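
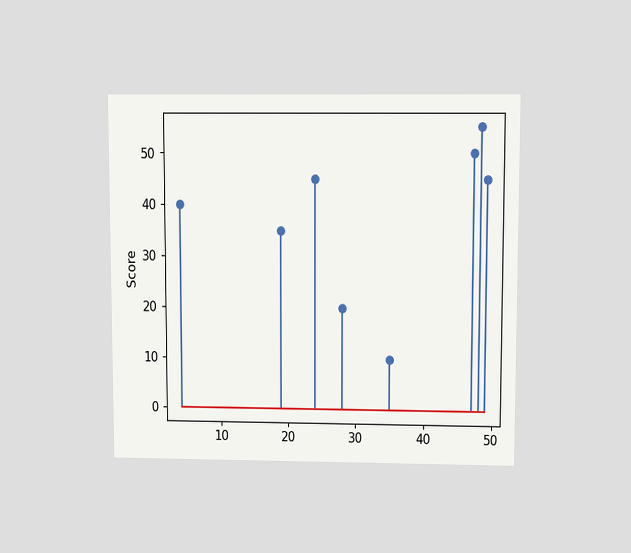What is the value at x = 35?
The chart is viewed slightly from above. The stem at x=35 reaches 10.

10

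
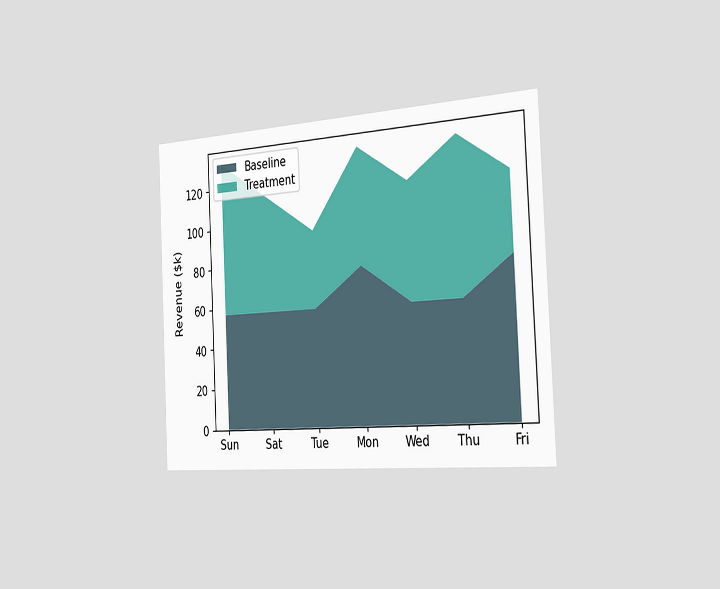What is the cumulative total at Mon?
$133k

The chart is tilted about 3° counter-clockwise and viewed slightly from the right. The stacked total at Mon reaches $133k.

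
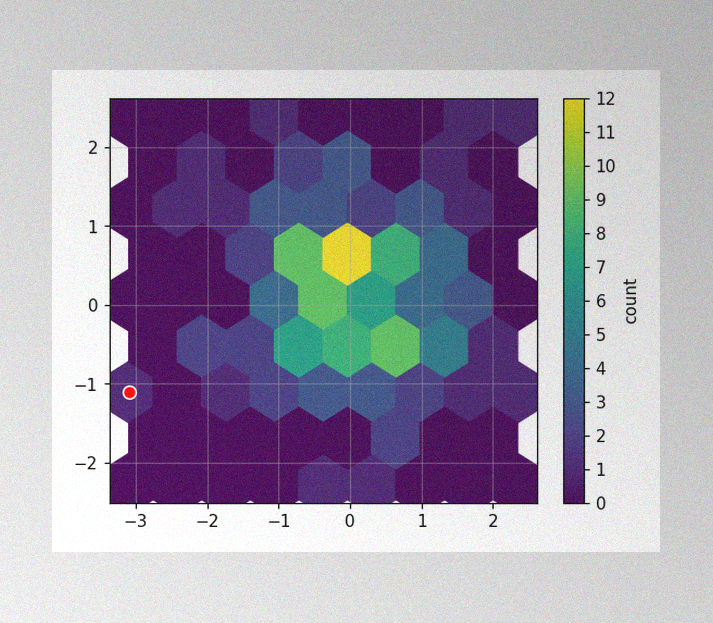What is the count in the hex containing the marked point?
The image has some photo noise and uneven lighting. The marked hex reads 1 on the colorbar.

1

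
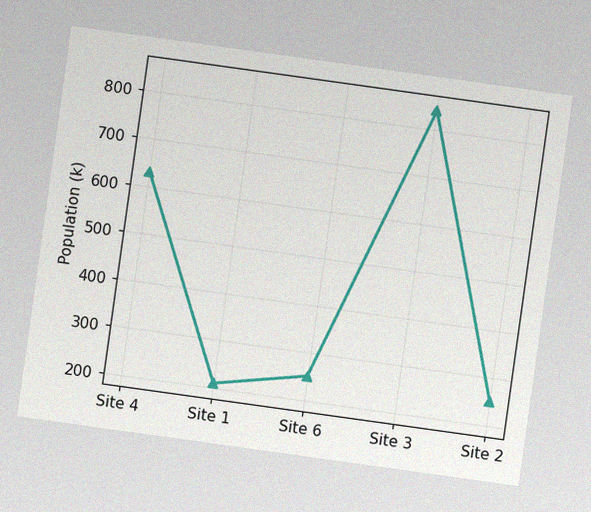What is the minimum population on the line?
210k

The chart is tilted about 8° clockwise, with some photo noise. The lowest point is at Site 1, and reading across to the y-axis gives 210k.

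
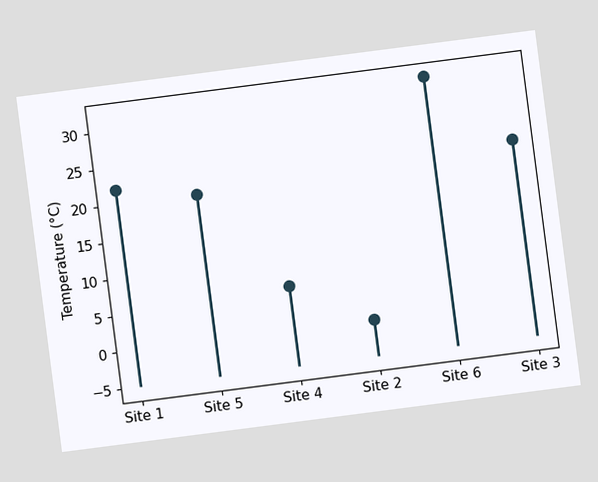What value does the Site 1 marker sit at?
The chart is tilted about 7° counter-clockwise. The Site 1 marker sits at 22°C.

22°C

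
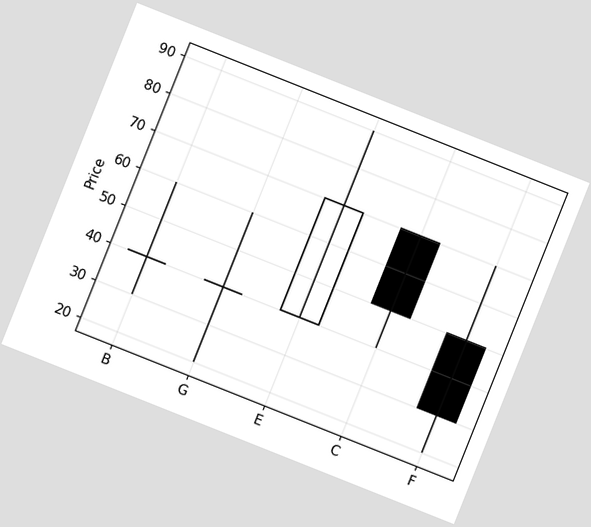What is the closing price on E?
The chart is tilted about 22° clockwise. The E candle closes at 70.

70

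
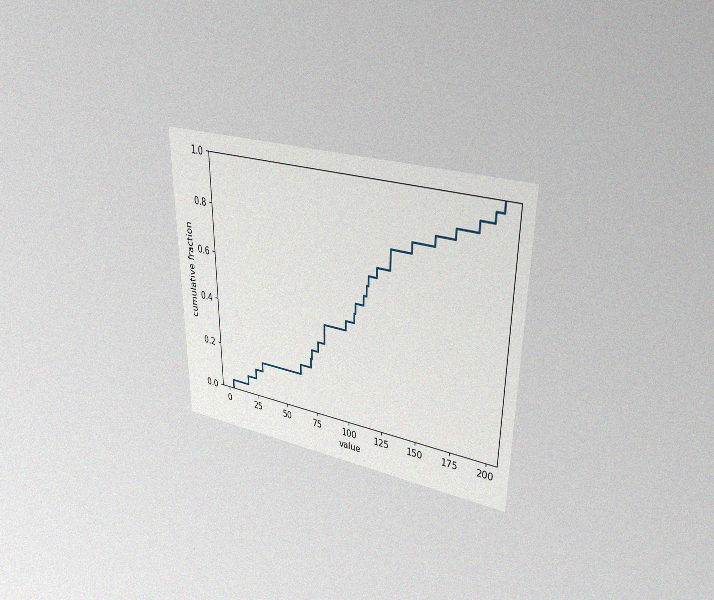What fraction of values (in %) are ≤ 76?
32%

The chart is viewed at a slight angle, with some photo noise. At x=76 the ECDF step is at 32%.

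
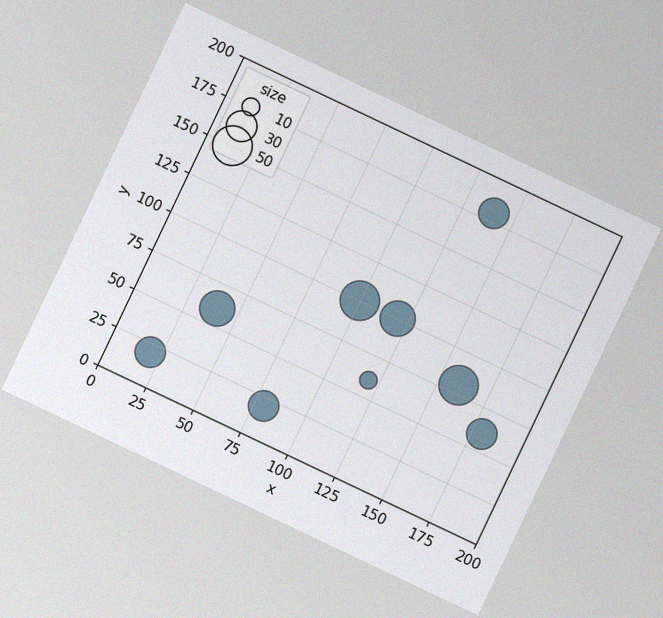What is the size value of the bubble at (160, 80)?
50

The chart is tilted about 25° clockwise, with some photo noise. Matching the bubble at (160, 80) against the size legend gives 50.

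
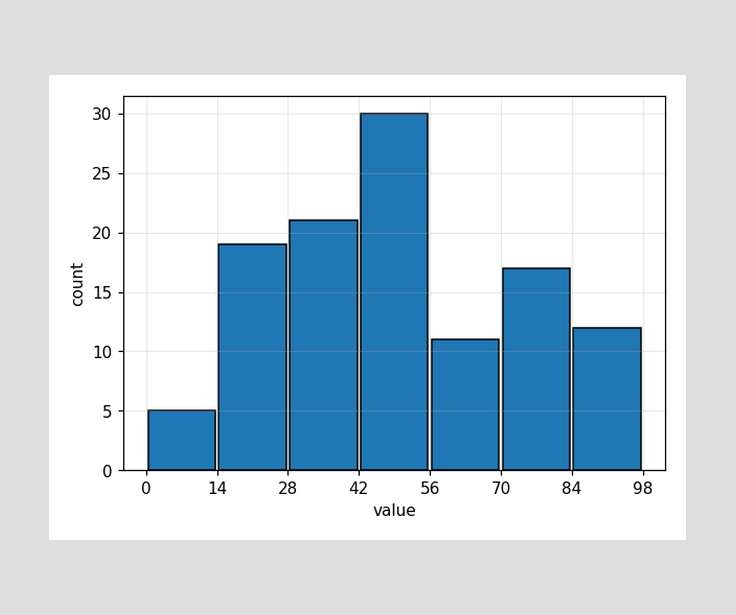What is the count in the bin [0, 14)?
The [0, 14) bin has height 5.

5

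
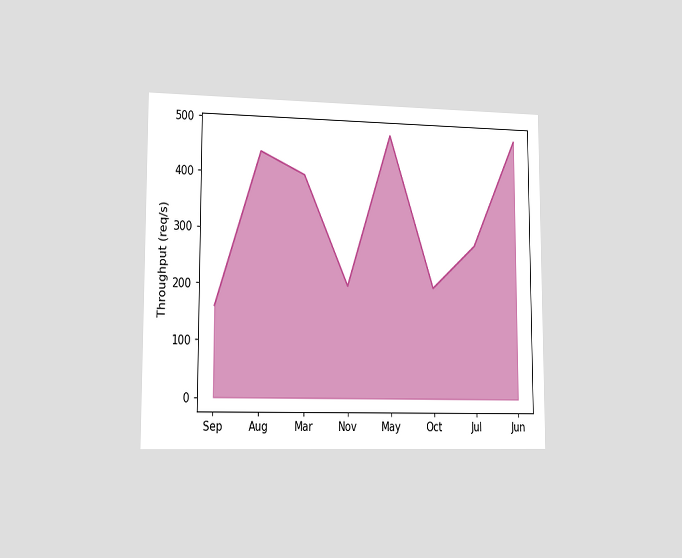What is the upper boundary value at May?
The chart is viewed slightly from the left. At May the upper boundary is at 480req/s.

480req/s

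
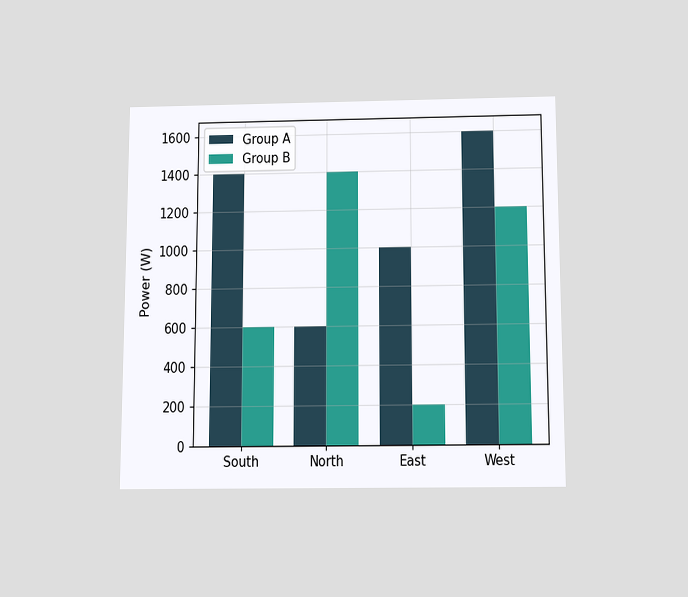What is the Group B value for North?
The chart is viewed slightly from below. The Group B bar at North reaches 1400W on the y-axis.

1400W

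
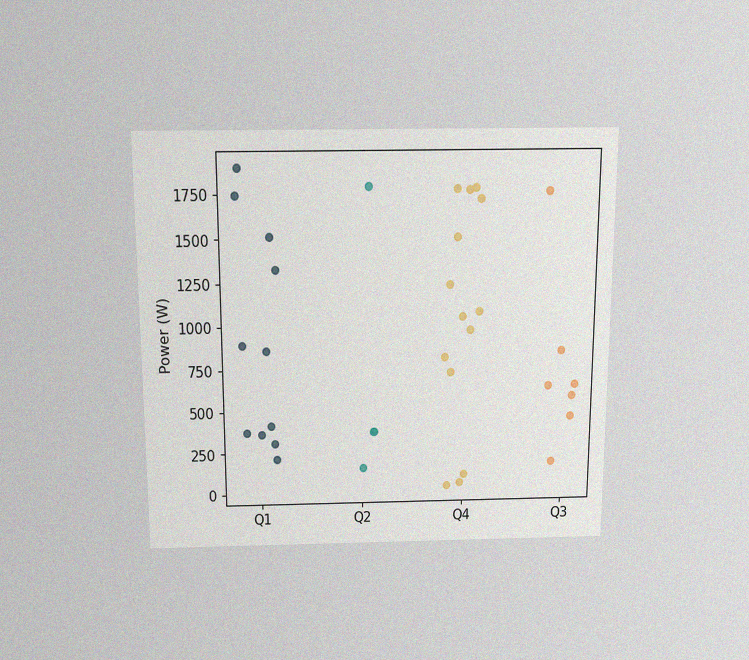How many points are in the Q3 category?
The chart is viewed slightly from above, with some photo noise. Counting the markers in the Q3 column gives 7.

7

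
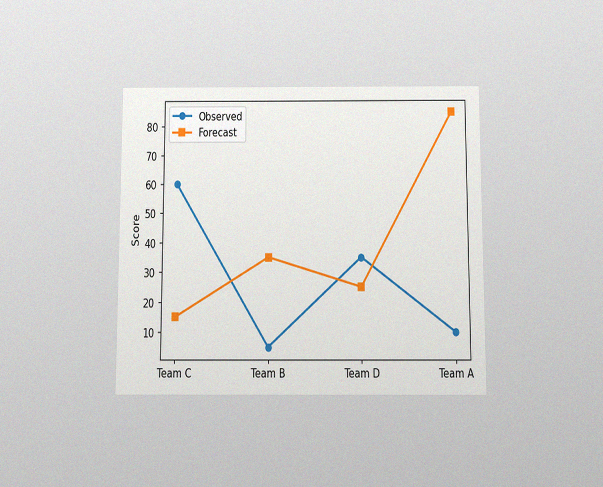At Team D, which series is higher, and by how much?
The chart is viewed slightly from below, with some photo noise. At Team D, Observed sits above the other line by 10.

Observed, by 10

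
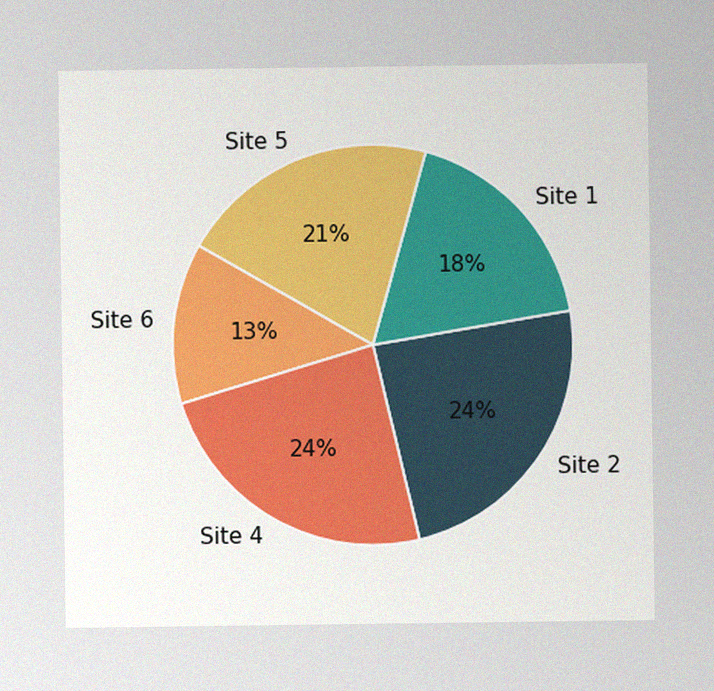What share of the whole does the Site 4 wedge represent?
The image has some photo noise and uneven lighting. The Site 4 slice takes up 24% of the pie.

24%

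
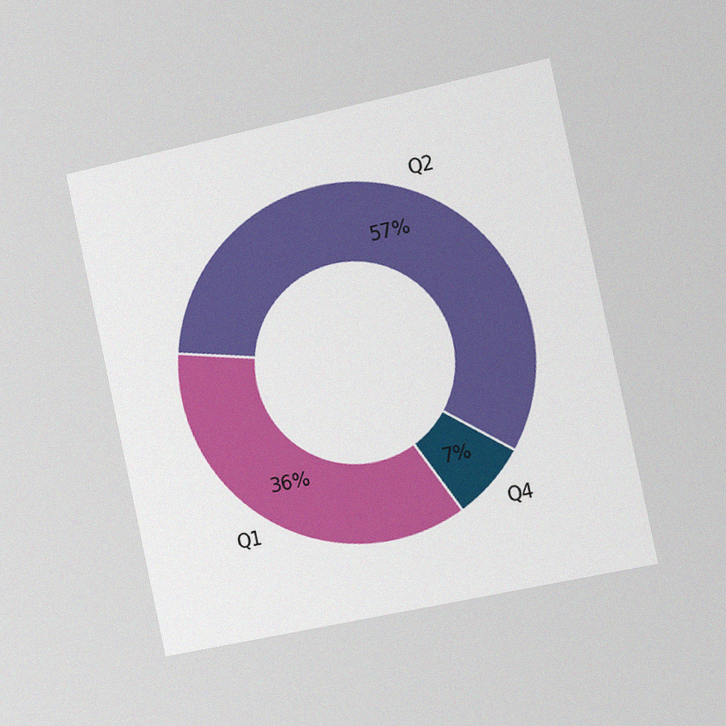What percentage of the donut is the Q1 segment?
The chart is tilted about 12° counter-clockwise and viewed slightly from the right, with some photo noise. The Q1 segment takes up 36% of the ring.

36%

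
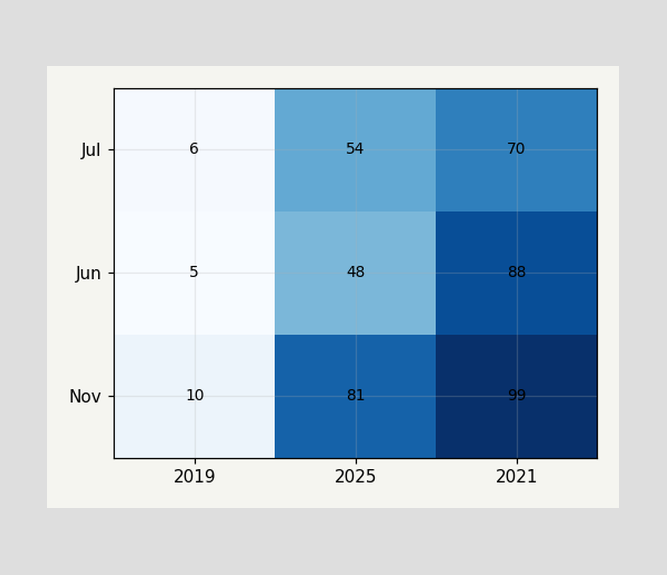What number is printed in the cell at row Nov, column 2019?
The (Nov, 2019) cell reads 10.

10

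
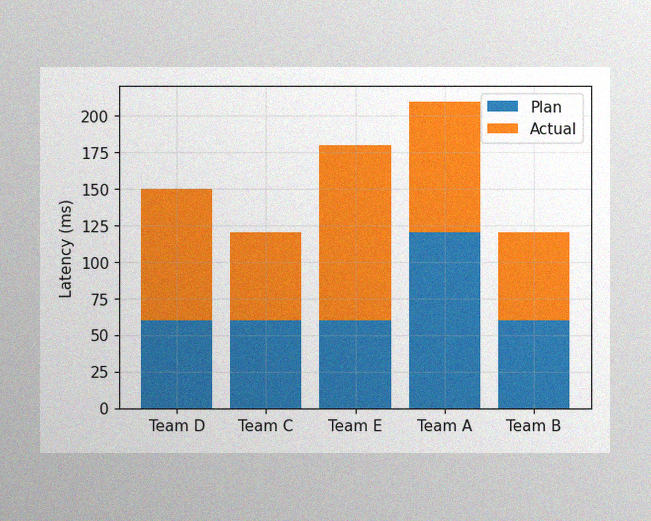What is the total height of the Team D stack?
150ms

The image has some photo noise and uneven lighting. The Team D stack's top reaches 150ms on the y-axis.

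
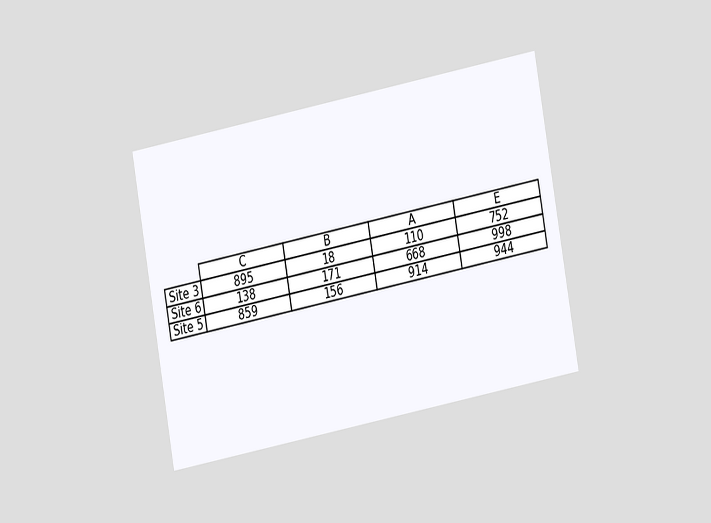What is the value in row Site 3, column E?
The chart is tilted about 10° counter-clockwise and viewed at a slight angle. The (Site 3, E) cell reads 752.

752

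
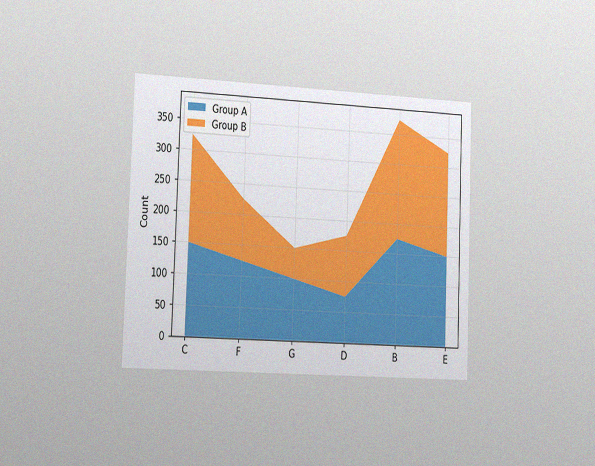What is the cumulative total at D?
175

The chart is tilted about 2° clockwise and viewed slightly from the left, with some photo noise. The stacked total at D reaches 175.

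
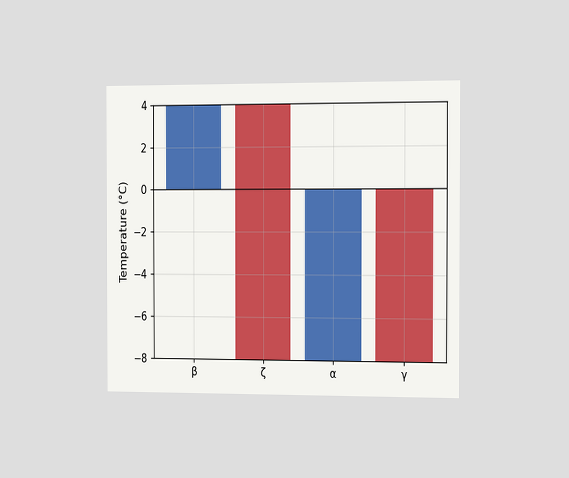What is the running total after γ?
The chart is viewed slightly from the right. After γ the running total reaches -8°C.

-8°C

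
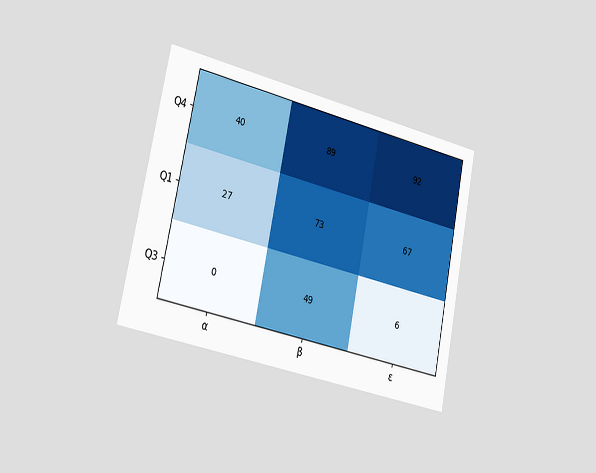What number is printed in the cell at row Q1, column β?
73

The chart is tilted about 12° clockwise and viewed slightly from the left. The (Q1, β) cell reads 73.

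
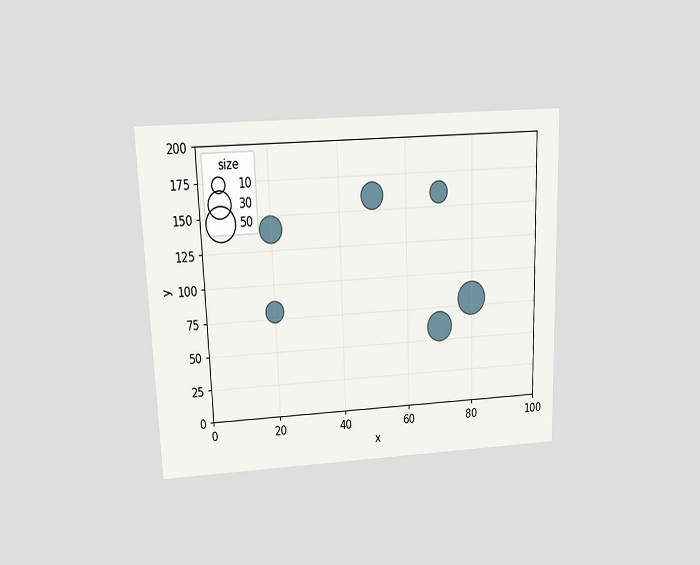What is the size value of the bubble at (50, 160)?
The chart is viewed slightly from above. Matching the bubble at (50, 160) against the size legend gives 30.

30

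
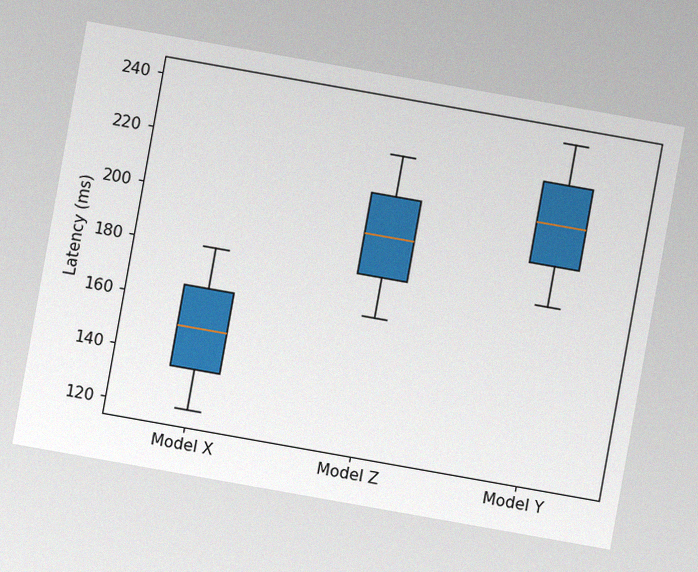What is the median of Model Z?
195ms

The chart is tilted about 10° clockwise, with some photo noise. The median line in the Model Z box sits at 195ms.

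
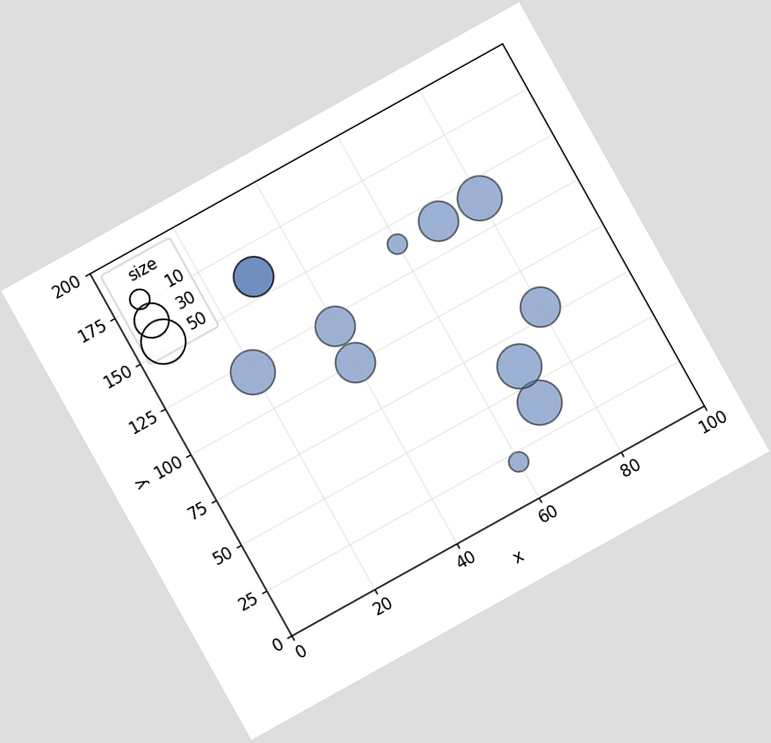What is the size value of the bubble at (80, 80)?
40

The chart is tilted about 29° counter-clockwise. Matching the bubble at (80, 80) against the size legend gives 40.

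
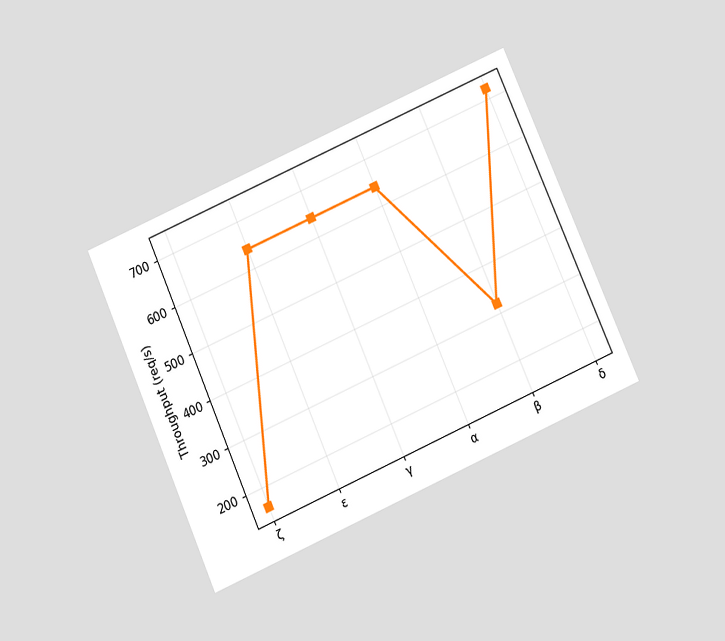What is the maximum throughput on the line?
The chart is tilted about 24° counter-clockwise and viewed slightly from below. The highest point is at δ, and reading across to the y-axis gives 720req/s.

720req/s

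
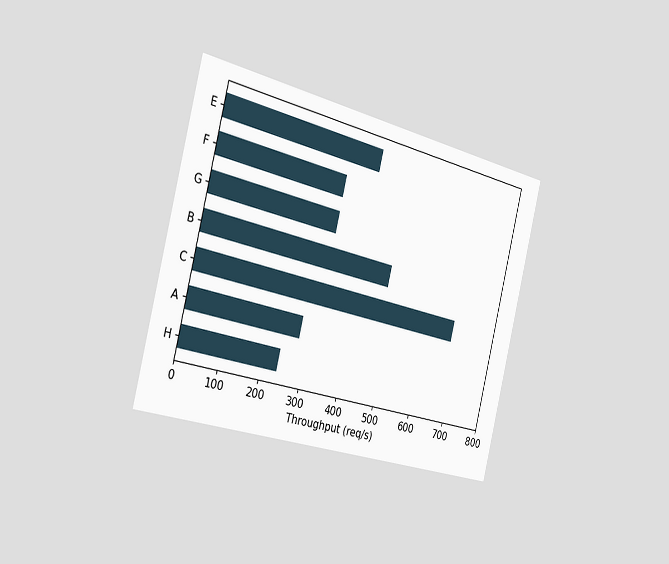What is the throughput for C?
680req/s

The chart is tilted about 14° clockwise and viewed slightly from the left. Reading along the chart's x-axis, the C bar reaches 680req/s.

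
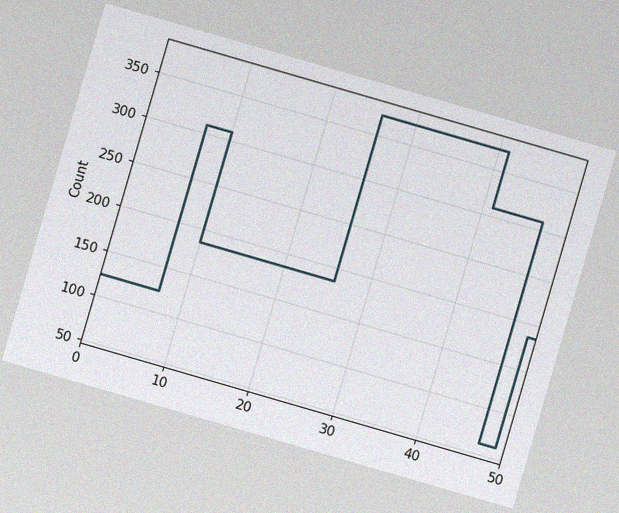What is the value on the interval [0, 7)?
The chart is tilted about 16° clockwise, with some photo noise. On [0, 7) the step sits at 124.

124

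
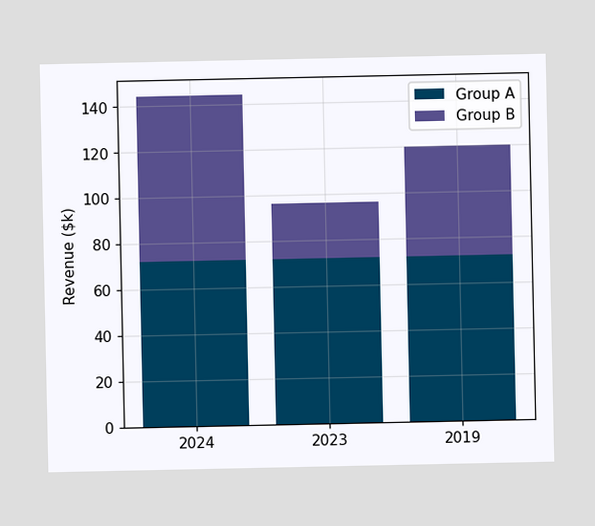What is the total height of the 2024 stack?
$144k

The 2024 stack's top reaches $144k on the y-axis.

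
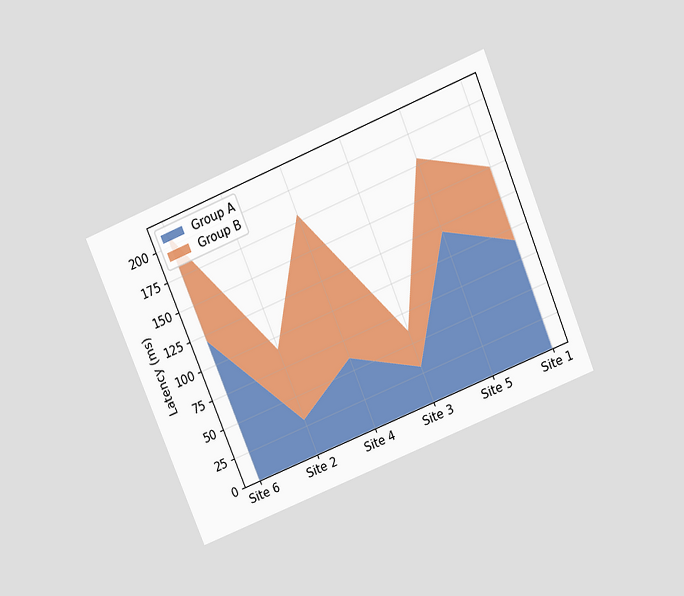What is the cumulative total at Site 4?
180ms

The chart is tilted about 22° counter-clockwise and viewed slightly from above. The stacked total at Site 4 reaches 180ms.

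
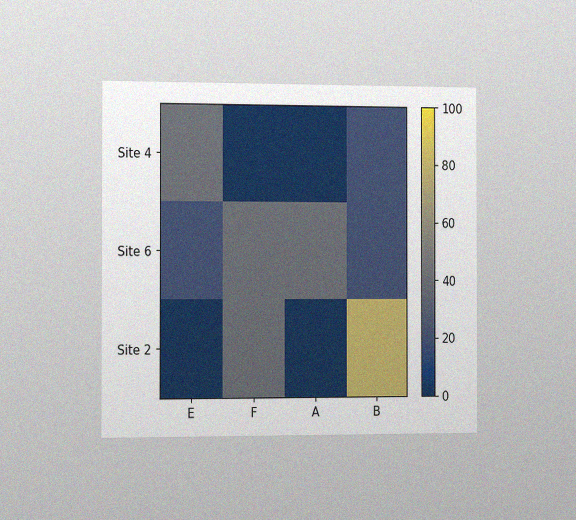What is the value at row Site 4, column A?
0

The chart is viewed slightly from the left, with some photo noise. Matching cell (Site 4, A) against the colorbar gives 0.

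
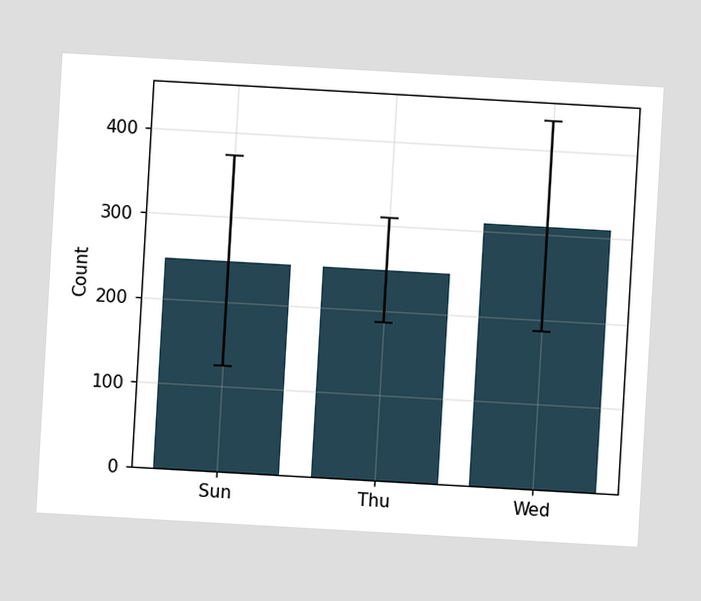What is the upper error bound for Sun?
372

The chart is tilted about 3° clockwise. The Sun bar's upper whisker reaches 372.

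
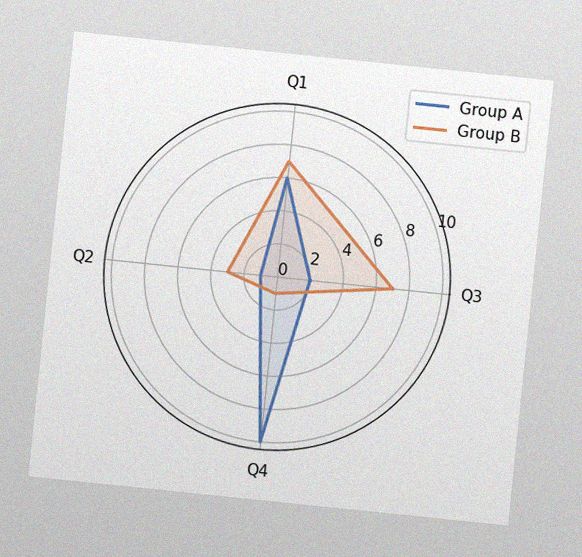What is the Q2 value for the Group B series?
3

The chart is tilted about 6° clockwise, with some photo noise. On the Q2 axis, Group B reaches 3.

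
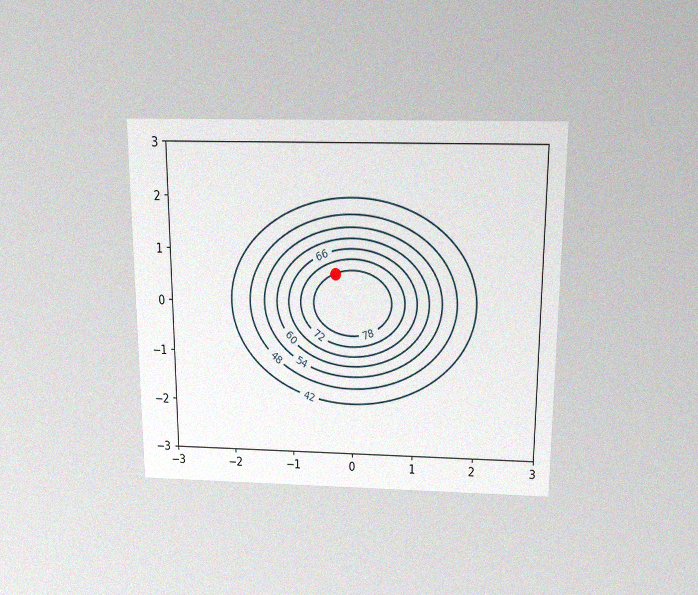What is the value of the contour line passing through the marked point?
78

The chart is viewed slightly from above, with some photo noise. The marked point sits on the contour labelled 78.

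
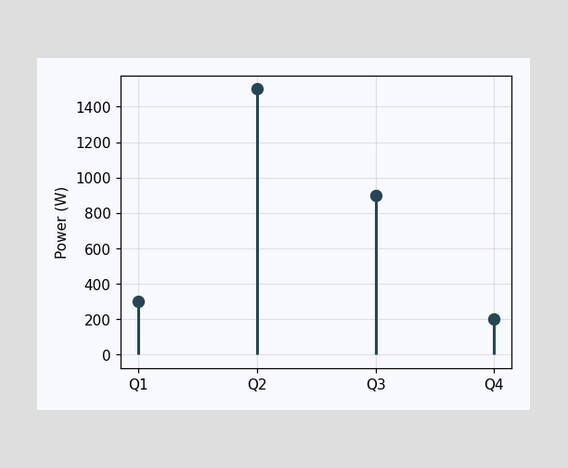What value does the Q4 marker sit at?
200W

The Q4 marker sits at 200W.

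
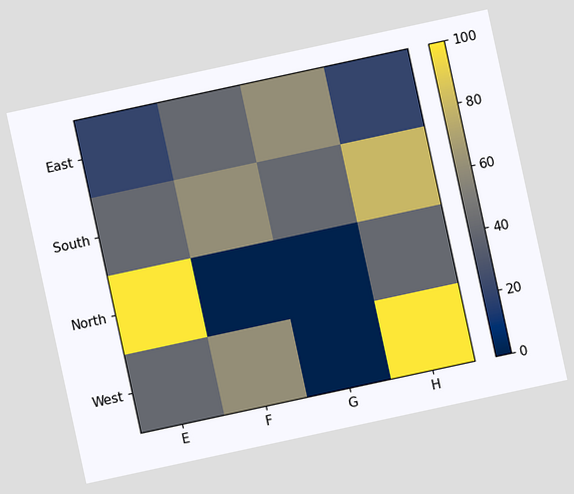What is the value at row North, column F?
The chart is tilted about 12° counter-clockwise. Matching cell (North, F) against the colorbar gives 0.

0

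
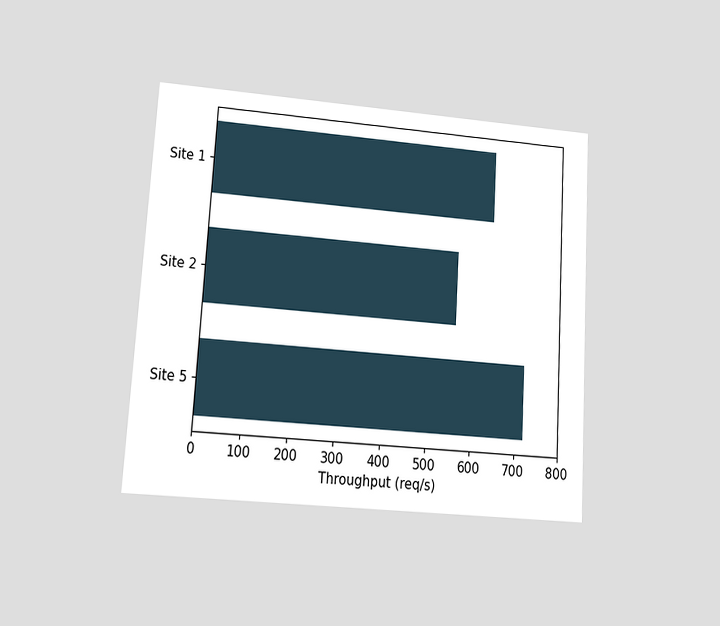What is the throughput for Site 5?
The chart is tilted about 4° clockwise and viewed at a slight angle. Reading along the chart's x-axis, the Site 5 bar reaches 720req/s.

720req/s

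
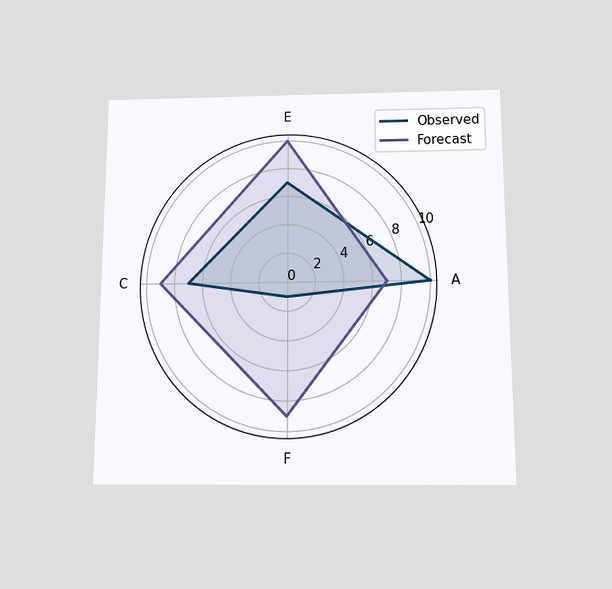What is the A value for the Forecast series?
The chart is viewed slightly from below. On the A axis, Forecast reaches 7.

7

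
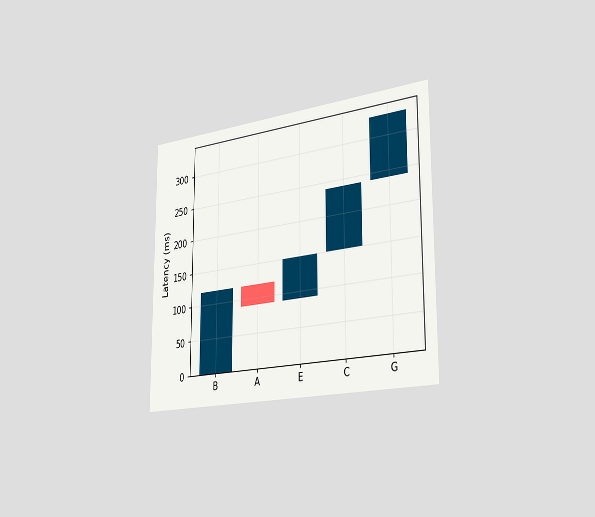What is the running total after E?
The chart is viewed slightly from the right. After E the running total reaches 150ms.

150ms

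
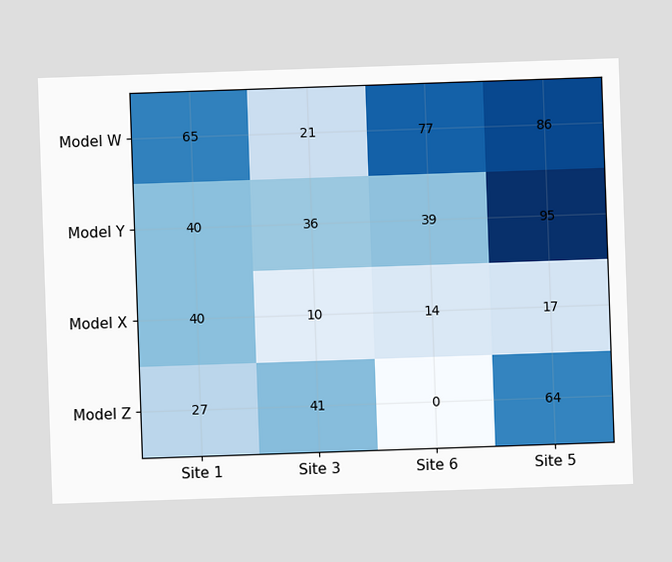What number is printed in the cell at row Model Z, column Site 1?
The (Model Z, Site 1) cell reads 27.

27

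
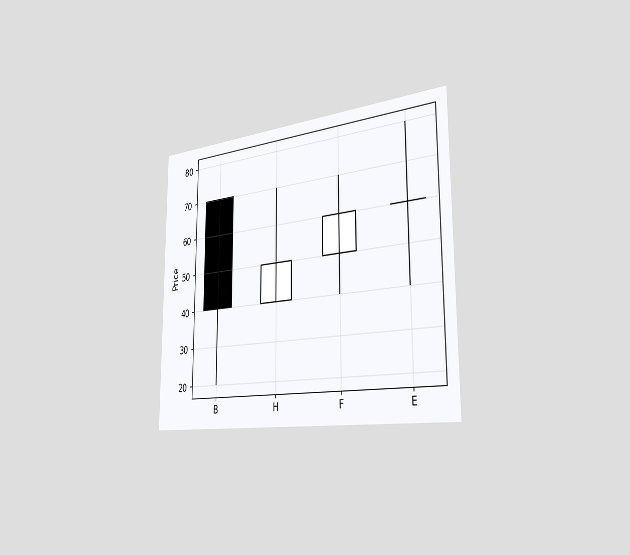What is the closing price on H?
50

The chart is viewed slightly from the right. The H candle closes at 50.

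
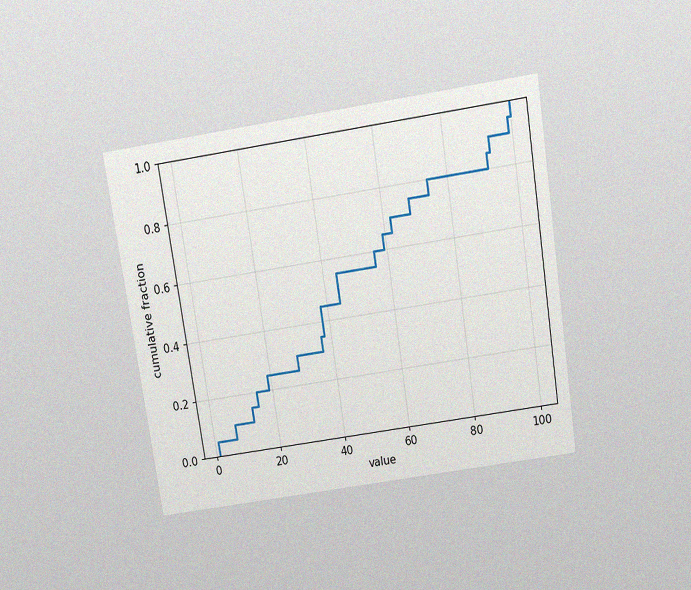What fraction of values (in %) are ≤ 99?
95%

The chart is tilted about 9° counter-clockwise and viewed slightly from above, with some photo noise. At x=99 the ECDF step is at 95%.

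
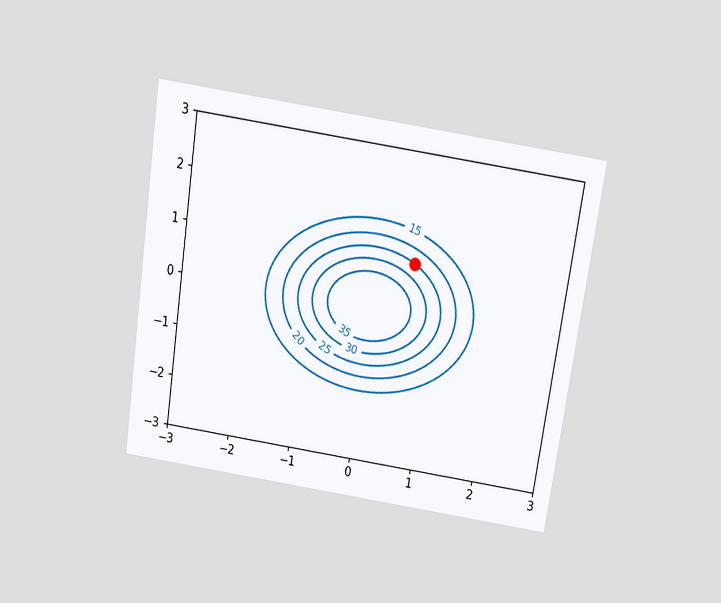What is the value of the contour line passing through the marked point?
25

The chart is tilted about 9° clockwise and viewed slightly from above. The marked point sits on the contour labelled 25.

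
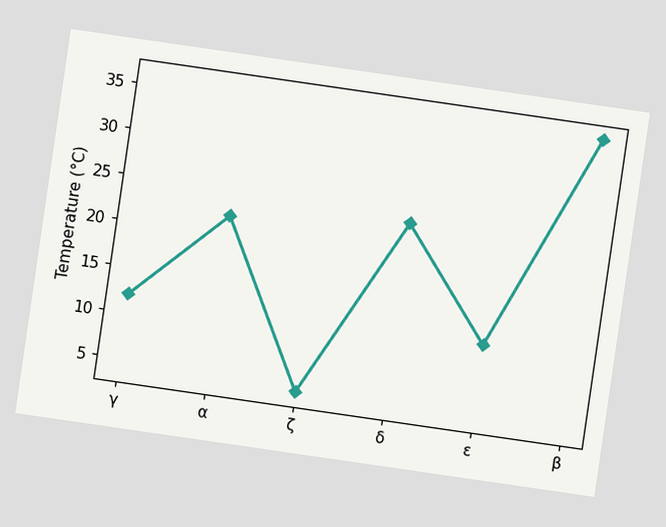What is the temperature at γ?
12°C

The chart is tilted about 8° clockwise. At γ, the line is at 12°C.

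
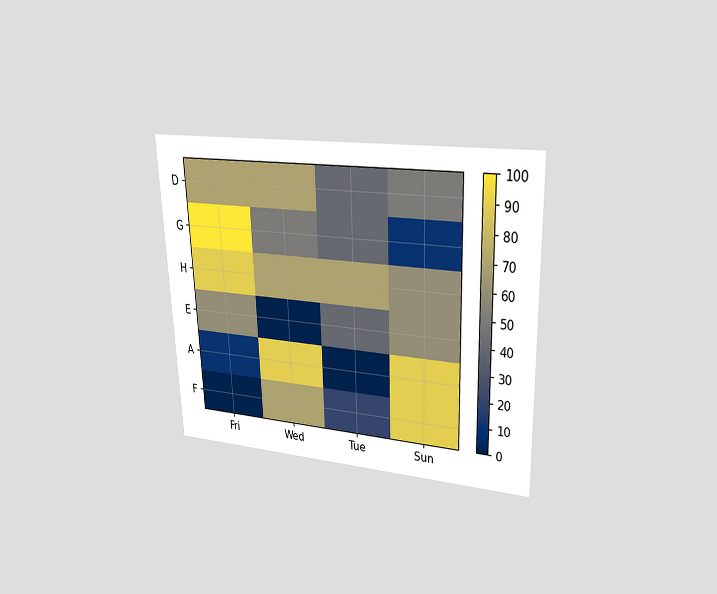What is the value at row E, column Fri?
The chart is tilted about 2° counter-clockwise and viewed at a slight angle. Matching cell (E, Fri) against the colorbar gives 60.

60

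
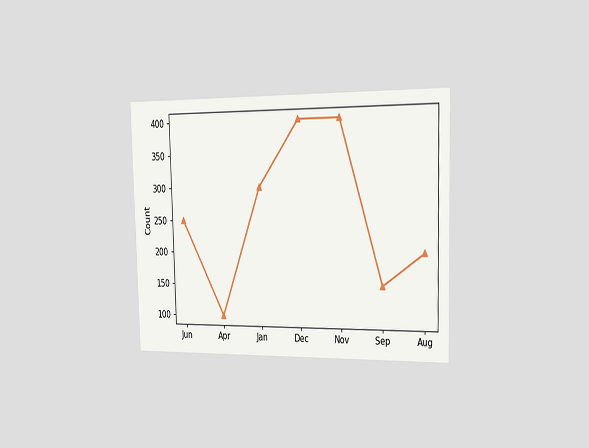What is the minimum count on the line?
100

The chart is viewed slightly from the right. The lowest point is at Apr, and reading across to the y-axis gives 100.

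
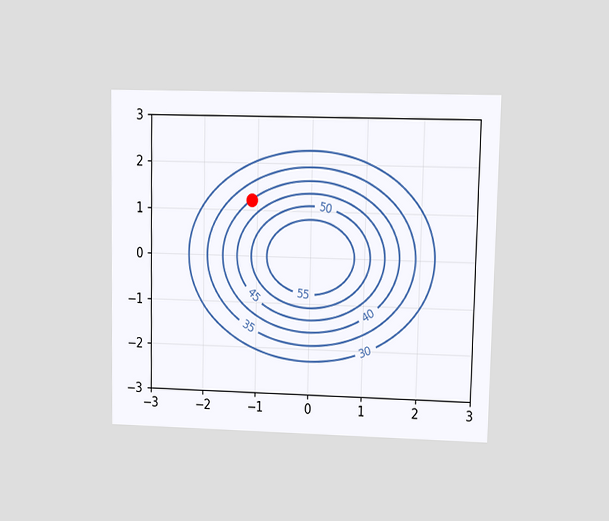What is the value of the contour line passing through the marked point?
The chart is viewed at a slight angle. The marked point sits on the contour labelled 40.

40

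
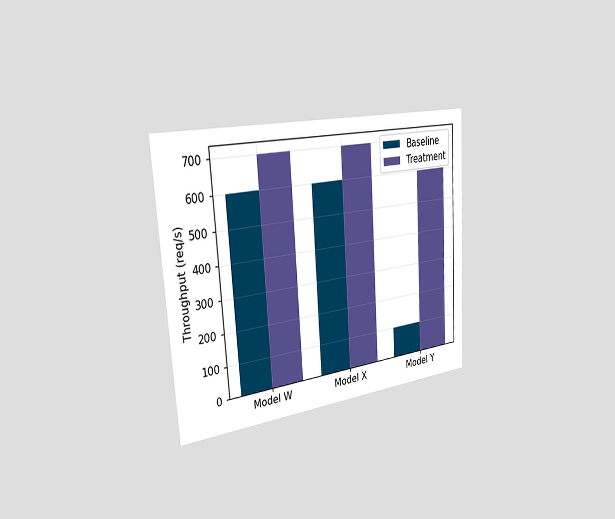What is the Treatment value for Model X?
The chart is tilted about 4° counter-clockwise and viewed slightly from the left. The Treatment bar at Model X reaches 700req/s on the y-axis.

700req/s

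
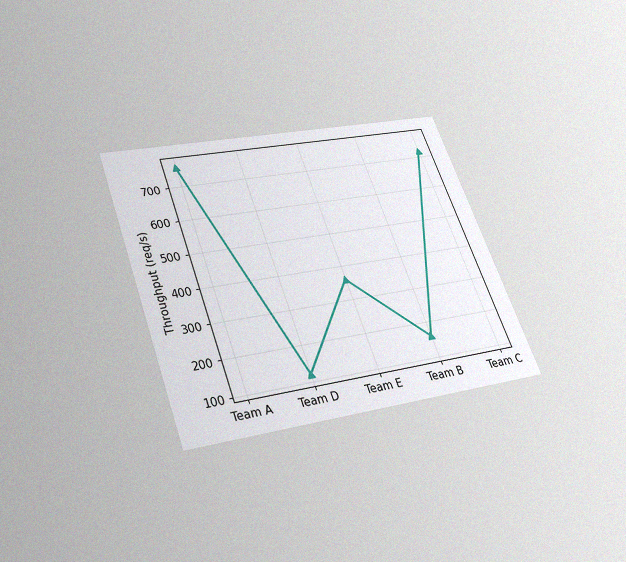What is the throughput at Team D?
The chart is tilted about 20° counter-clockwise and viewed slightly from below, with some photo noise. At Team D, the line is at 120req/s.

120req/s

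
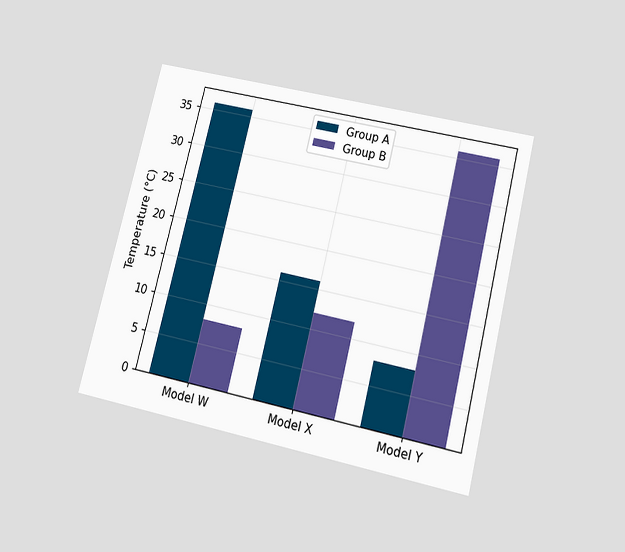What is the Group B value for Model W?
The chart is tilted about 14° clockwise and viewed slightly from below. The Group B bar at Model W reaches 8°C on the y-axis.

8°C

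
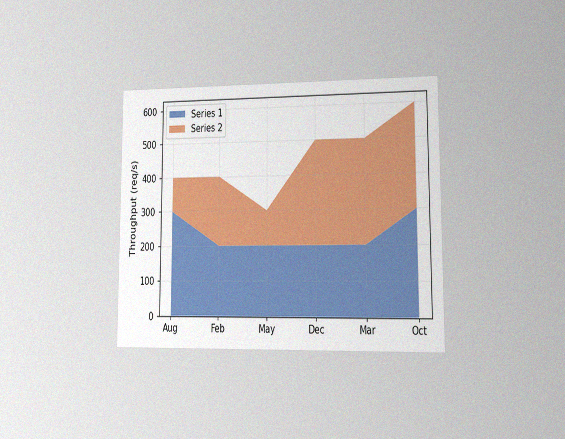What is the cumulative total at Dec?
The chart is viewed at a slight angle, with some photo noise. The stacked total at Dec reaches 500req/s.

500req/s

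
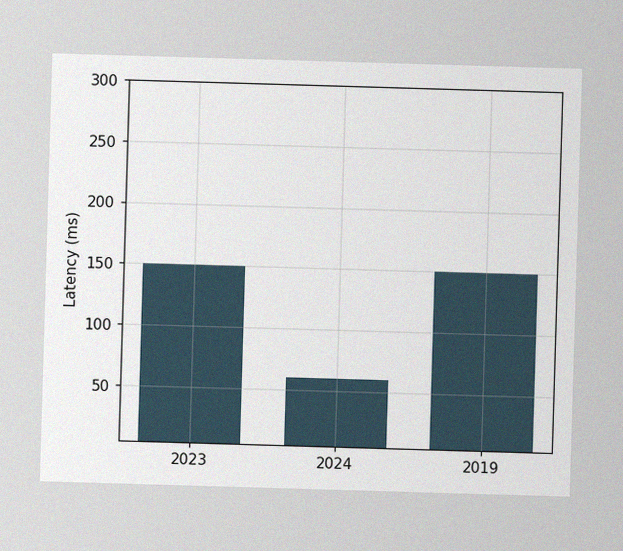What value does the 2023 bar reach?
150ms

The image has some photo noise and uneven lighting. Reading along the chart's y-axis, the 2023 bar reaches 150ms.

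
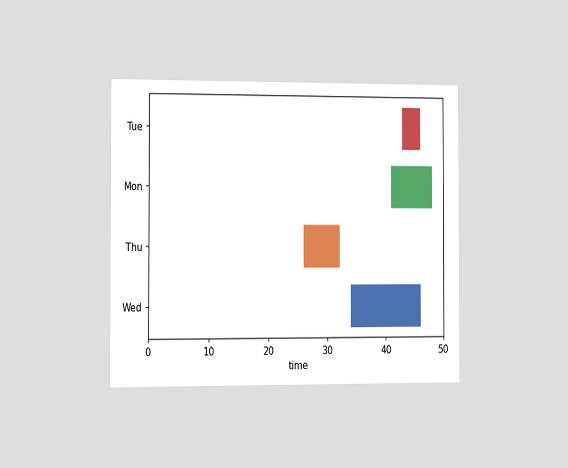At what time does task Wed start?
34

The chart is viewed slightly from the left. The Wed bar begins at t=34.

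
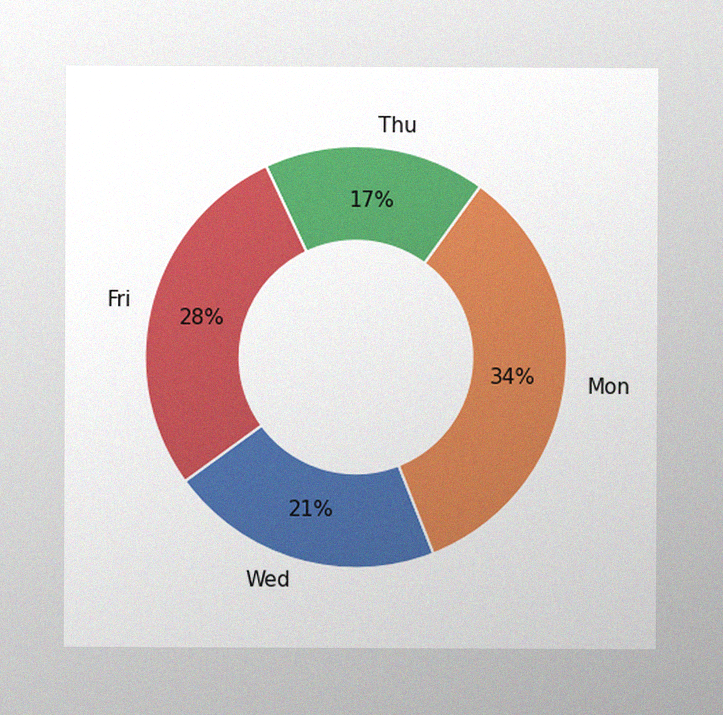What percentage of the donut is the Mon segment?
The image has some photo noise and uneven lighting. The Mon segment takes up 34% of the ring.

34%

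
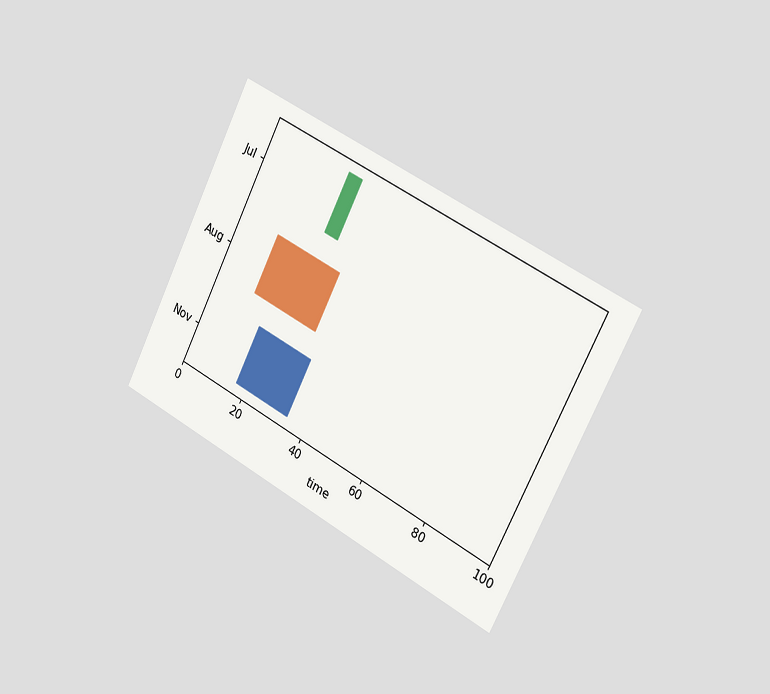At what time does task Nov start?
17

The chart is tilted about 27° clockwise and viewed slightly from the right. The Nov bar begins at t=17.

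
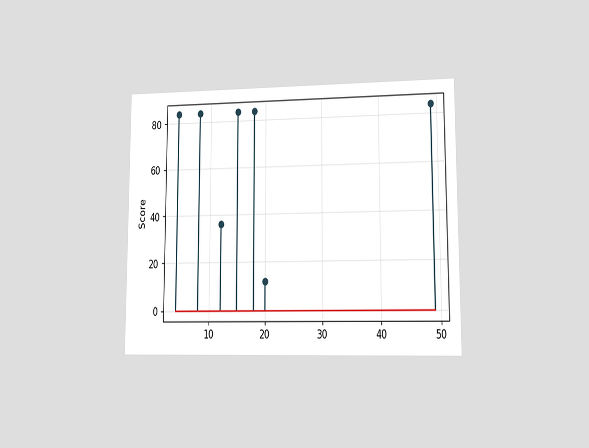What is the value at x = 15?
84

The chart is viewed at a slight angle. The stem at x=15 reaches 84.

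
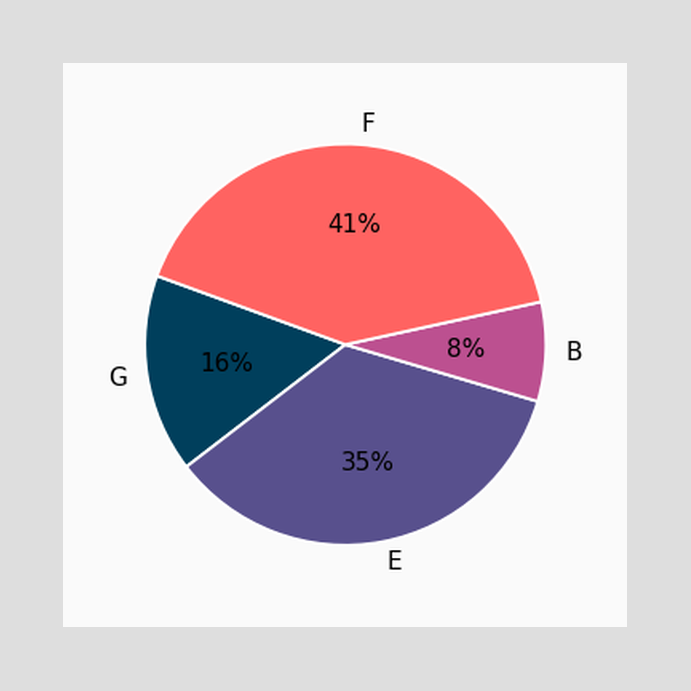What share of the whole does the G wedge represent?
16%

The G slice takes up 16% of the pie.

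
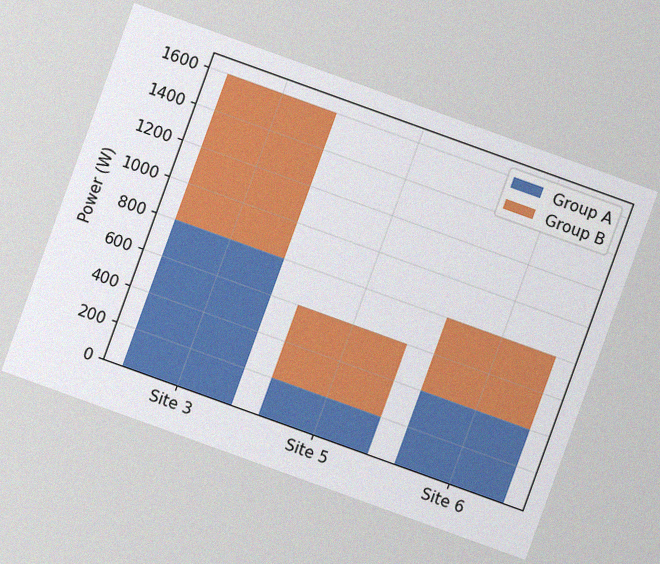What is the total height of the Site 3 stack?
The chart is tilted about 20° clockwise, with some photo noise. The Site 3 stack's top reaches 1600W on the y-axis.

1600W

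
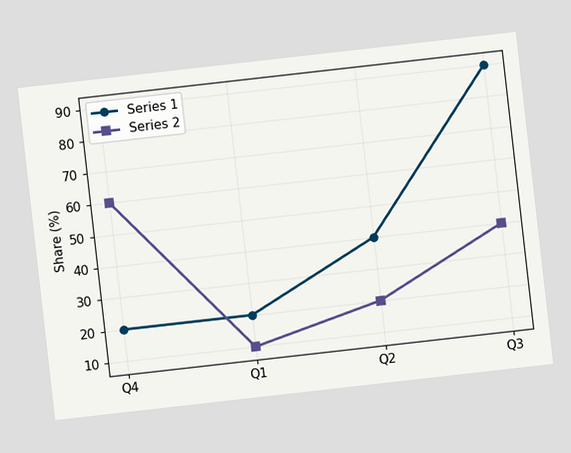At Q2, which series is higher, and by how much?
Series 1, by 20%

The chart is tilted about 6° counter-clockwise. At Q2, Series 1 sits above the other line by 20%.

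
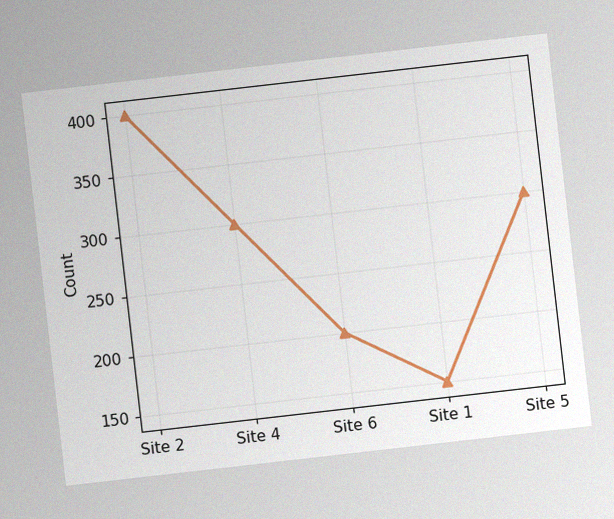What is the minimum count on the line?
150

The chart is tilted about 7° counter-clockwise, with some photo noise. The lowest point is at Site 1, and reading across to the y-axis gives 150.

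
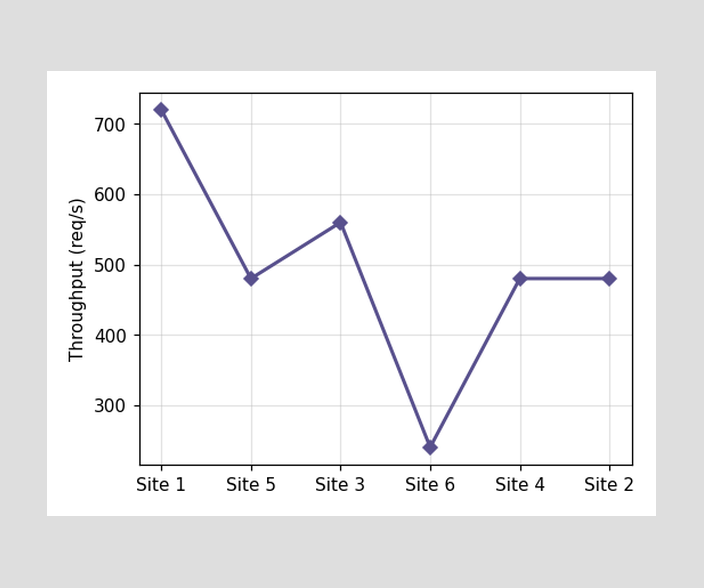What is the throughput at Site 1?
720req/s

At Site 1, the line is at 720req/s.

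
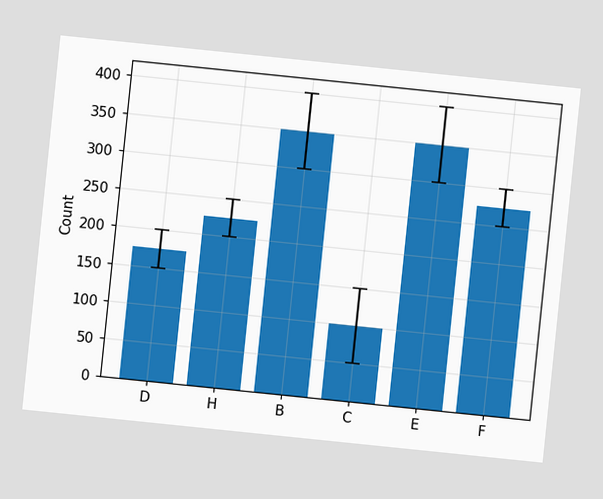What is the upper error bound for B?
The chart is tilted about 6° clockwise. The B bar's upper whisker reaches 400.

400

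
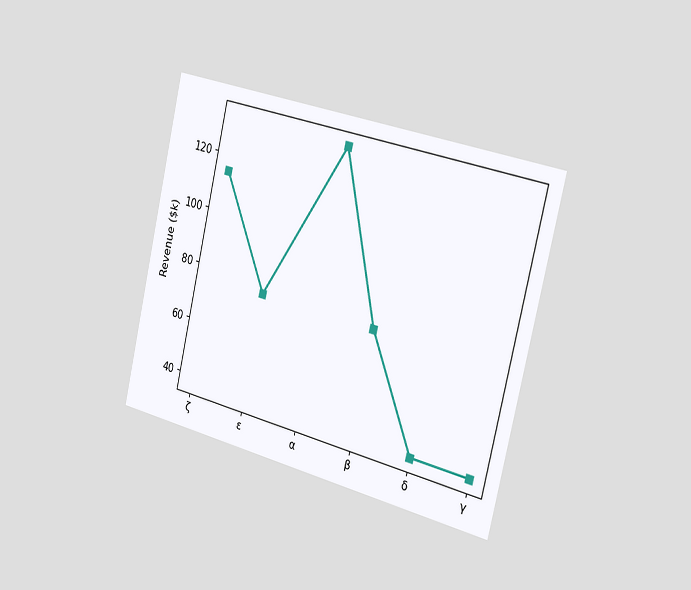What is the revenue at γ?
The chart is tilted about 13° clockwise and viewed slightly from the right. At γ, the line is at $38k.

$38k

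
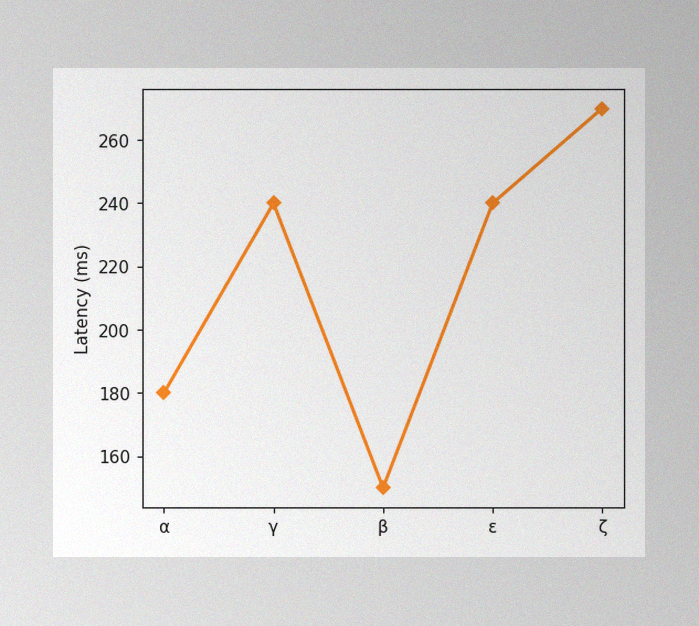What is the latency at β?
150ms

The image has some photo noise and uneven lighting. At β, the line is at 150ms.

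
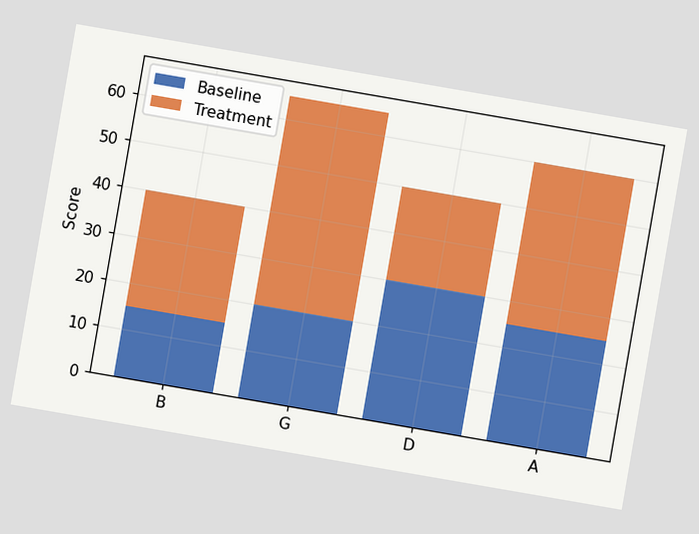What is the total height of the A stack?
60

The chart is tilted about 10° clockwise. The A stack's top reaches 60 on the y-axis.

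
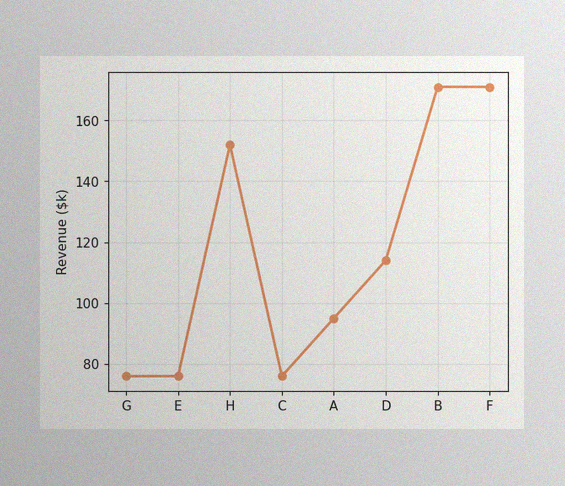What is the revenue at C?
The image has some photo noise and uneven lighting. At C, the line is at $76k.

$76k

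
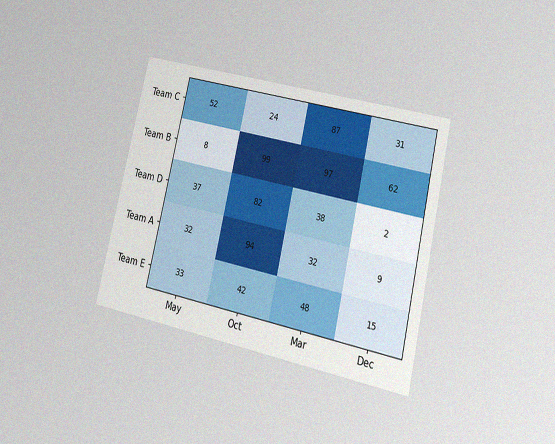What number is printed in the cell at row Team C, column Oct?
The chart is tilted about 13° clockwise and viewed at a slight angle, with some photo noise. The (Team C, Oct) cell reads 24.

24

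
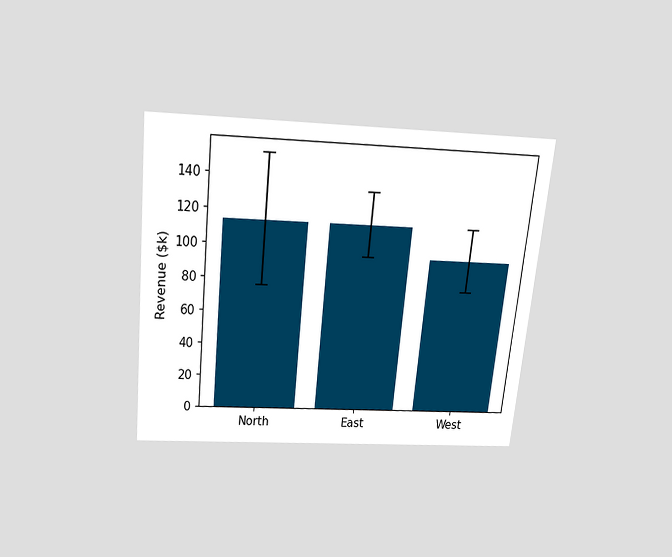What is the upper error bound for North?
The chart is tilted about 6° clockwise and viewed slightly from above. The North bar's upper whisker reaches $152k.

$152k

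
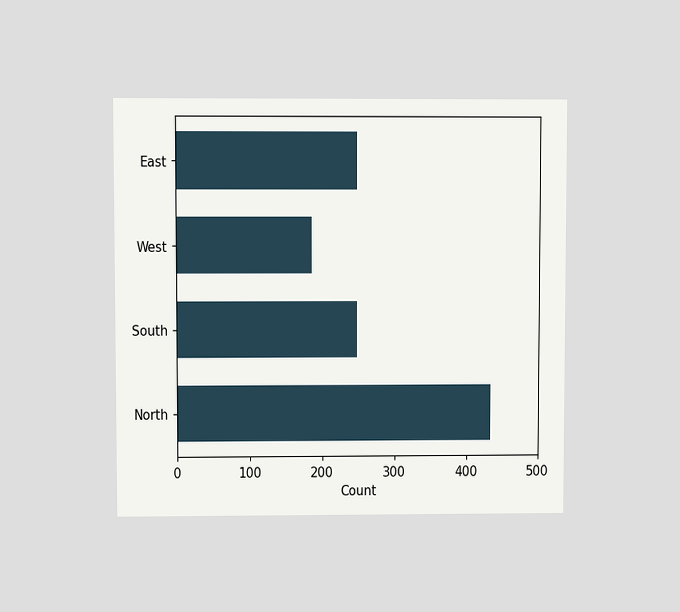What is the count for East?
248

The chart is viewed at a slight angle. Reading along the chart's x-axis, the East bar reaches 248.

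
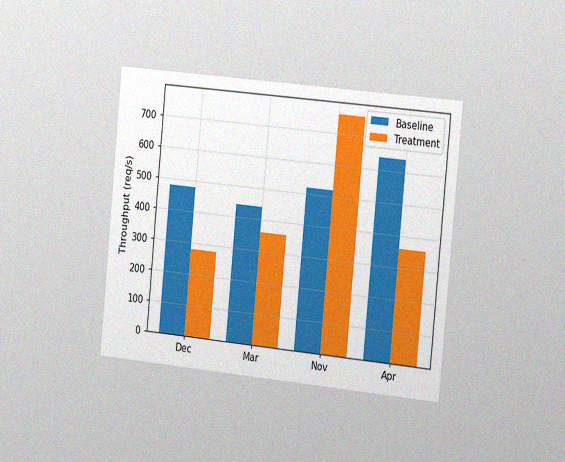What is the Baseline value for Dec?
480req/s

The chart is tilted about 5° clockwise and viewed slightly from the right, with some photo noise. The Baseline bar at Dec reaches 480req/s on the y-axis.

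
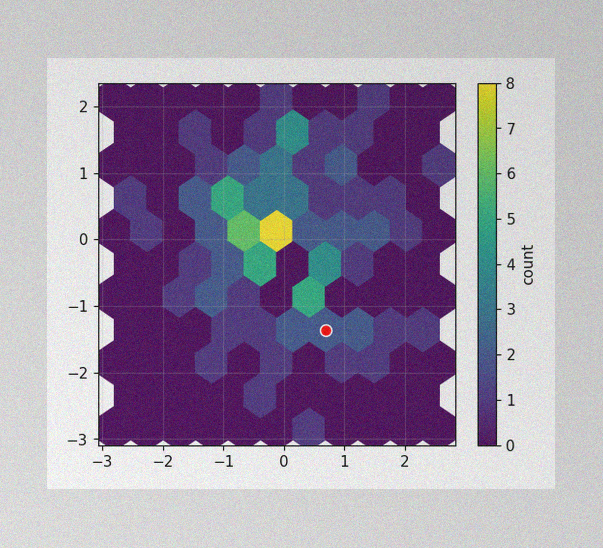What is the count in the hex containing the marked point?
2

The image has some photo noise and uneven lighting. The marked hex reads 2 on the colorbar.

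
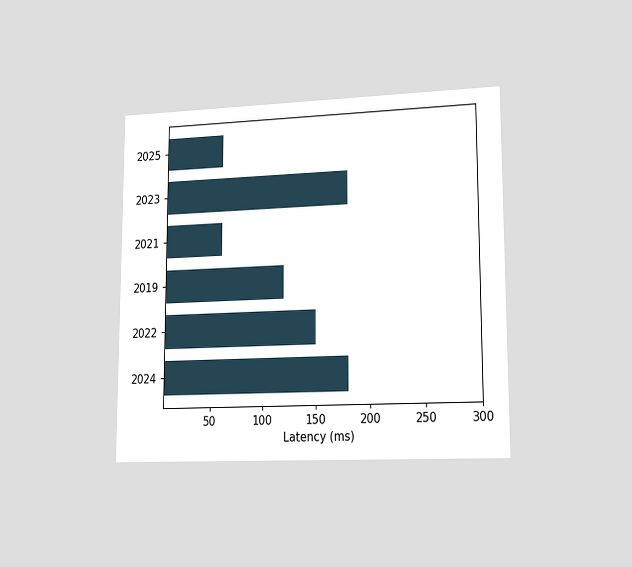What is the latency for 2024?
The chart is viewed slightly from the right. Reading along the chart's x-axis, the 2024 bar reaches 180ms.

180ms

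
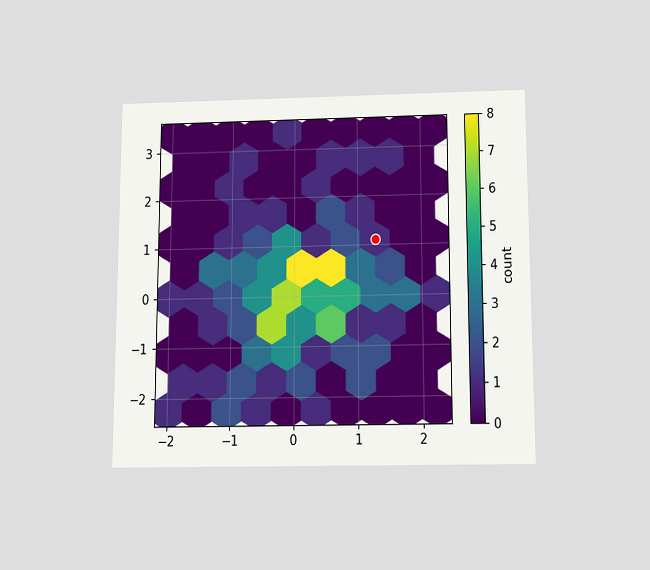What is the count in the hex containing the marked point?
1

The chart is viewed slightly from below. The marked hex reads 1 on the colorbar.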